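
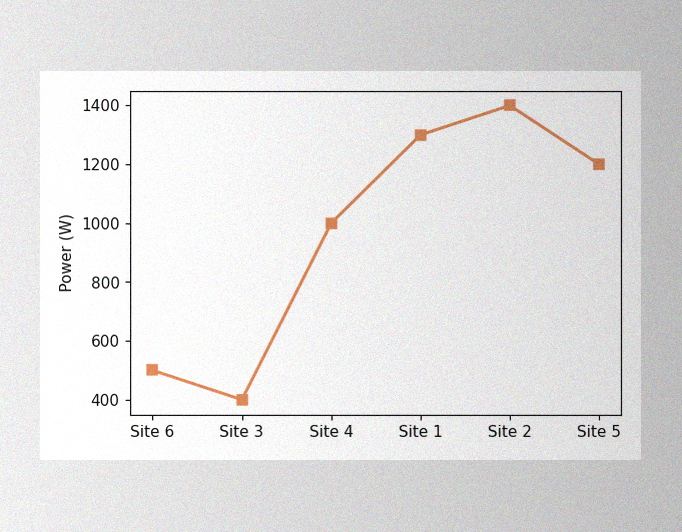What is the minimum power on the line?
The image has some photo noise and uneven lighting. The lowest point is at Site 3, and reading across to the y-axis gives 400W.

400W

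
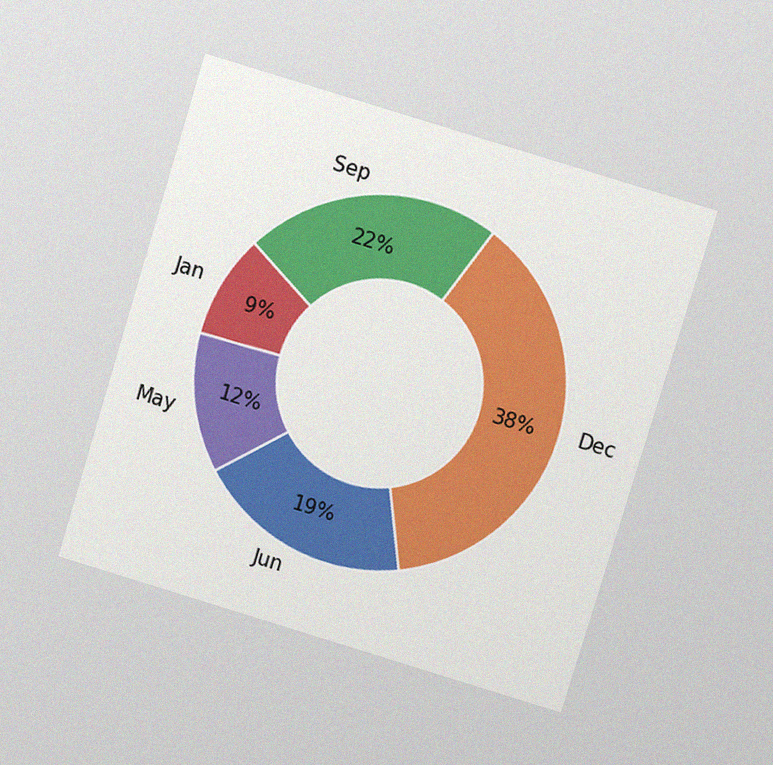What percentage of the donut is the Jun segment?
19%

The chart is tilted about 17° clockwise and viewed at a slight angle, with some photo noise. The Jun segment takes up 19% of the ring.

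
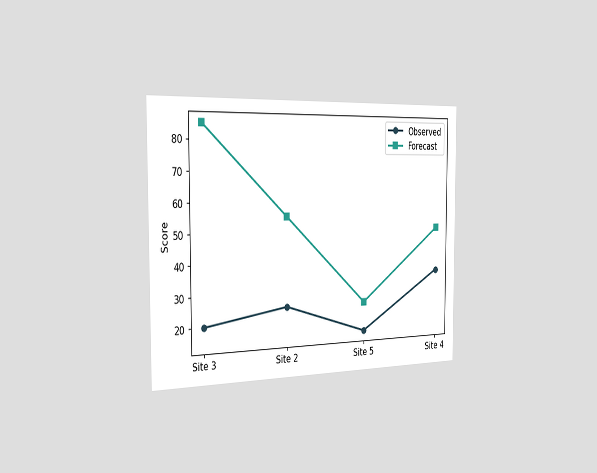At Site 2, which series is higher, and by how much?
Forecast, by 30

The chart is viewed slightly from the left. At Site 2, Forecast sits above the other line by 30.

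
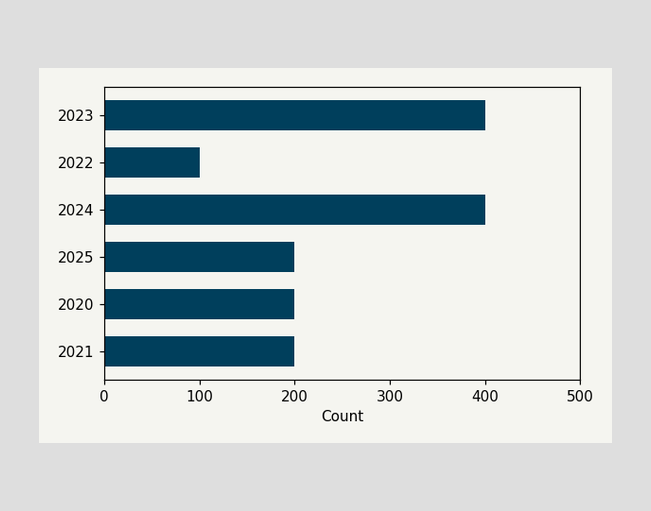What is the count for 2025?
200

Reading along the chart's x-axis, the 2025 bar reaches 200.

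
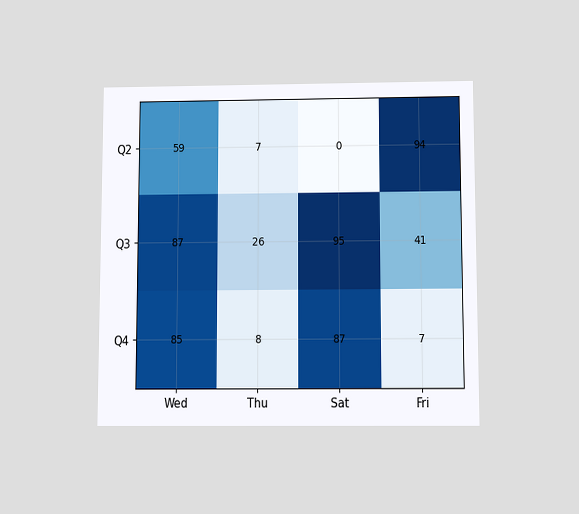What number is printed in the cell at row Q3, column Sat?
The chart is viewed slightly from below. The (Q3, Sat) cell reads 95.

95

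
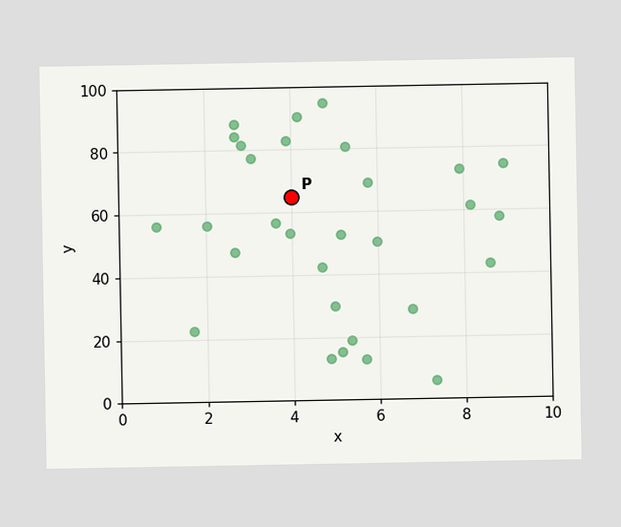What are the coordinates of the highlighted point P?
(4, 65)

Following the gridlines from P to each axis, P sits at (4, 65).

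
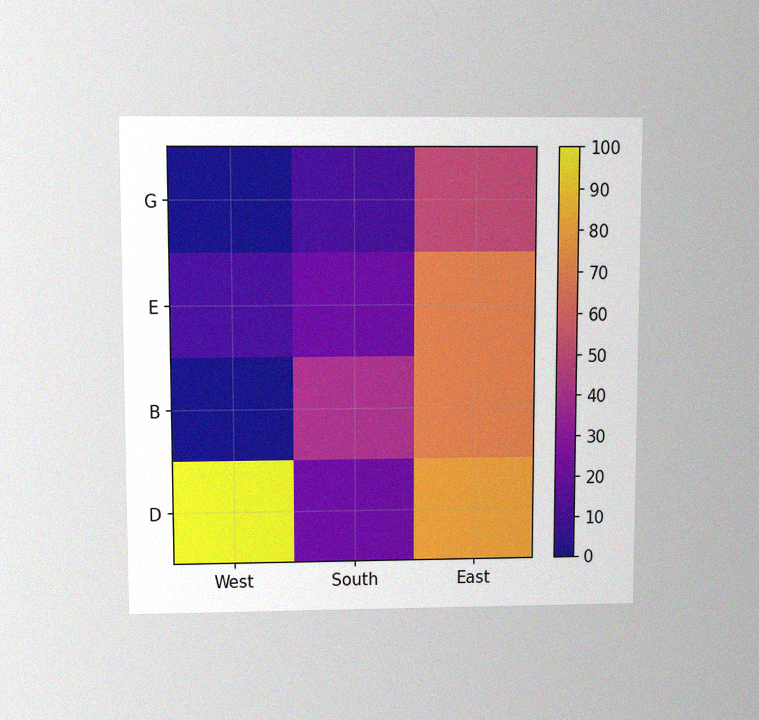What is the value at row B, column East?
The chart is viewed slightly from above, with some photo noise. Matching cell (B, East) against the colorbar gives 70.

70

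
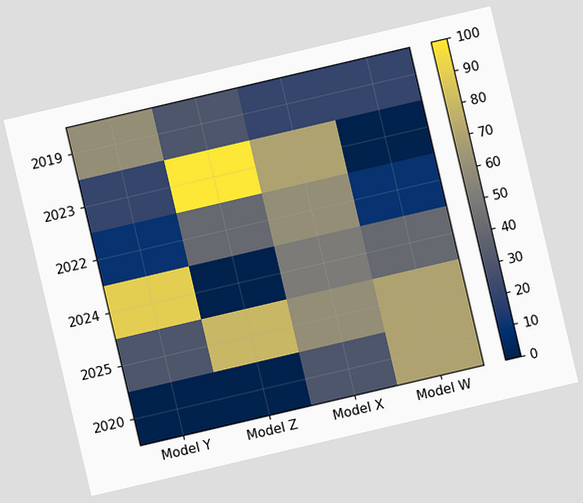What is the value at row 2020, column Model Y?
0

The chart is tilted about 13° counter-clockwise. Matching cell (2020, Model Y) against the colorbar gives 0.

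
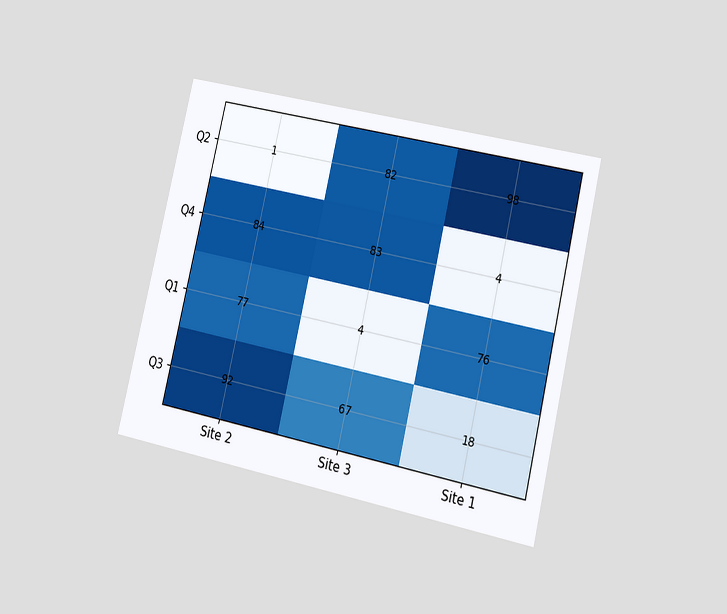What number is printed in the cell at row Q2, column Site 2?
1

The chart is tilted about 13° clockwise and viewed slightly from the right. The (Q2, Site 2) cell reads 1.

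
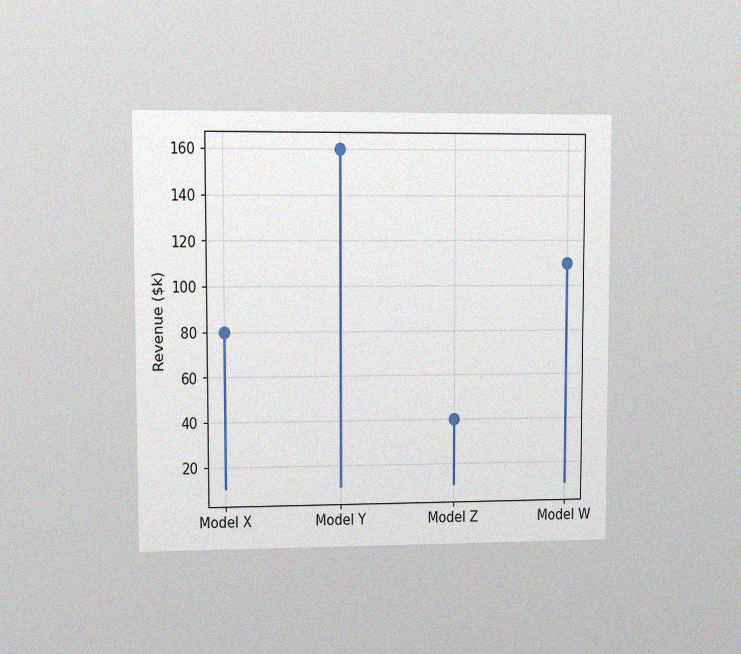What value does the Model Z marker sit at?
$40k

The chart is viewed at a slight angle, with some photo noise. The Model Z marker sits at $40k.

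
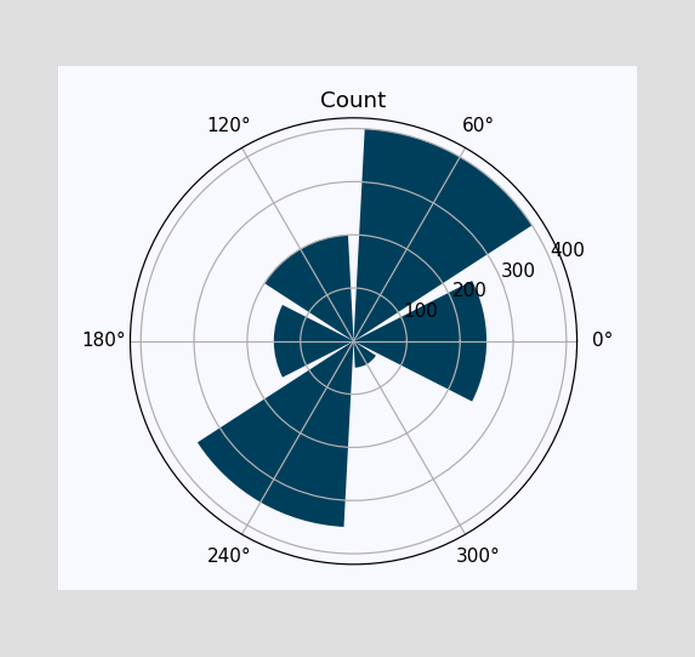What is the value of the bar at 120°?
The bar at 120° reaches 200 on the radial axis.

200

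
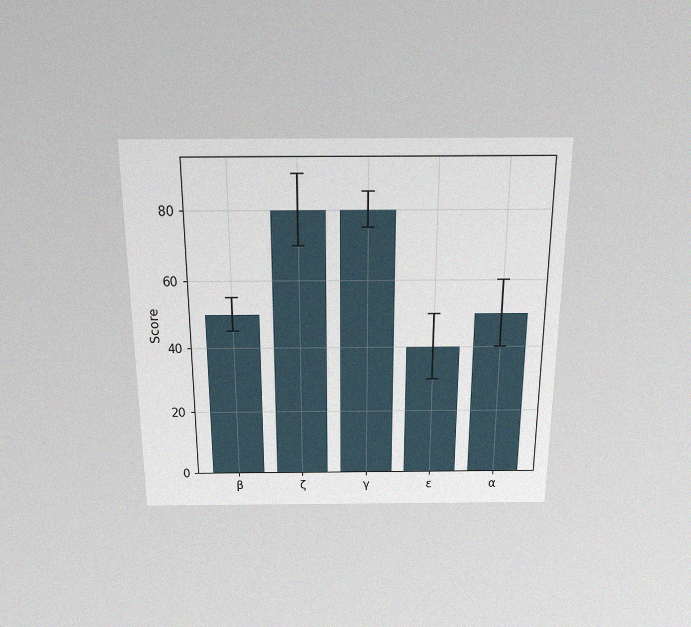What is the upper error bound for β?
The chart is viewed slightly from above, with some photo noise. The β bar's upper whisker reaches 55.

55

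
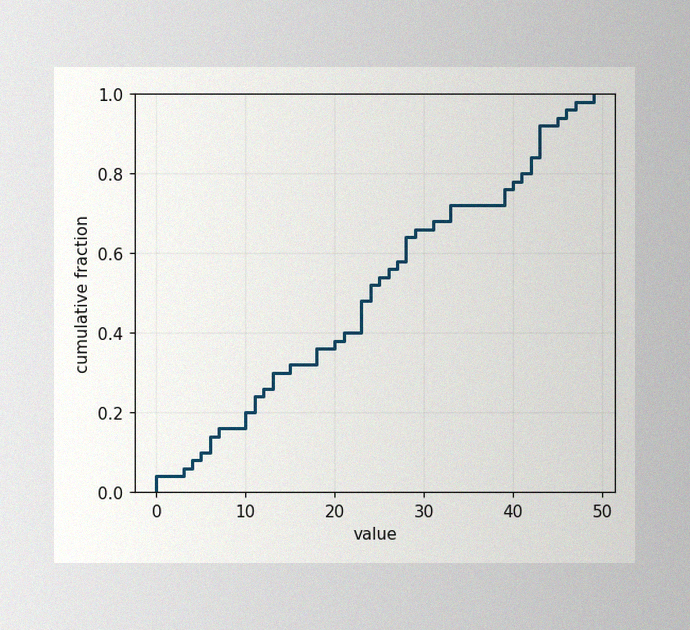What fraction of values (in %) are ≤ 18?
36%

The image has some photo noise and uneven lighting. At x=18 the ECDF step is at 36%.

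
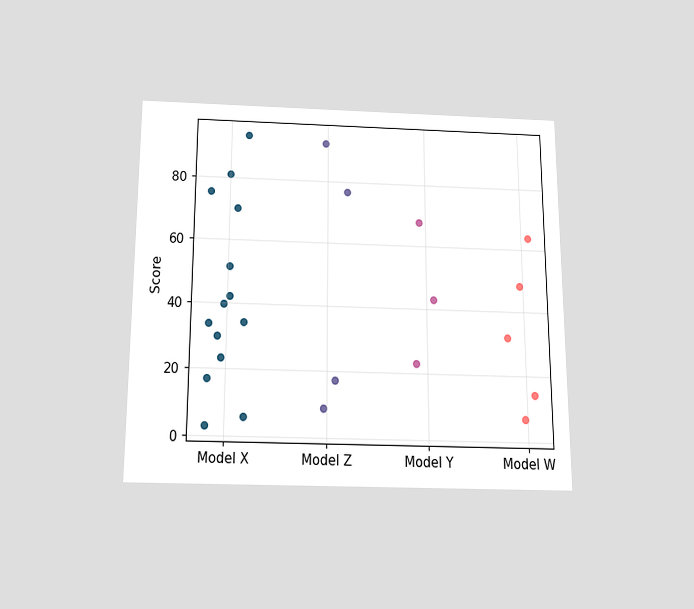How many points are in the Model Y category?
3

The chart is viewed slightly from below. Counting the markers in the Model Y column gives 3.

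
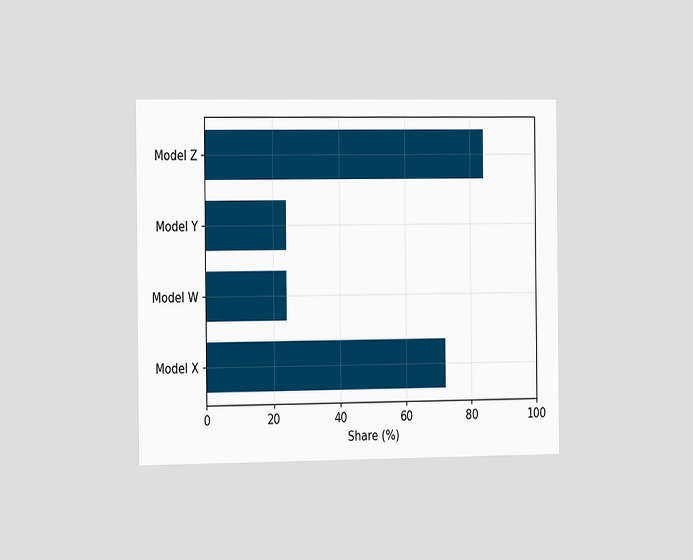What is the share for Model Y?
24%

The chart is viewed slightly from the left. Reading along the chart's x-axis, the Model Y bar reaches 24%.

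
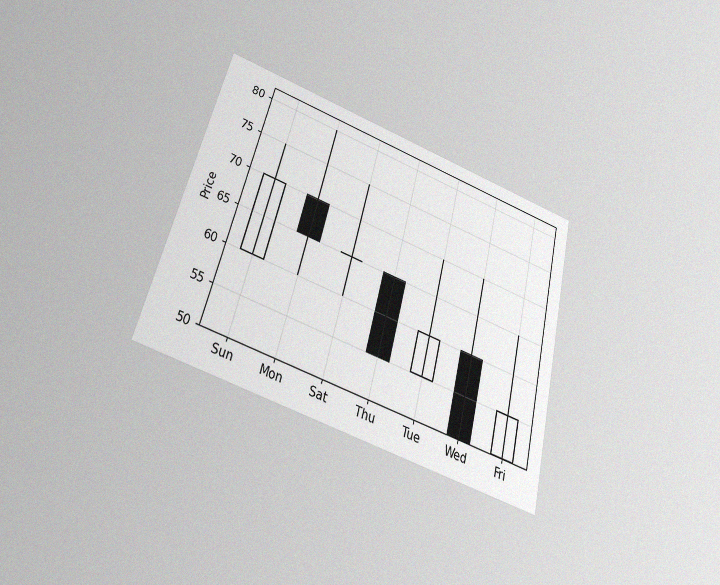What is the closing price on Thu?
55

The chart is tilted about 14° clockwise and viewed slightly from below, with some photo noise. The Thu candle closes at 55.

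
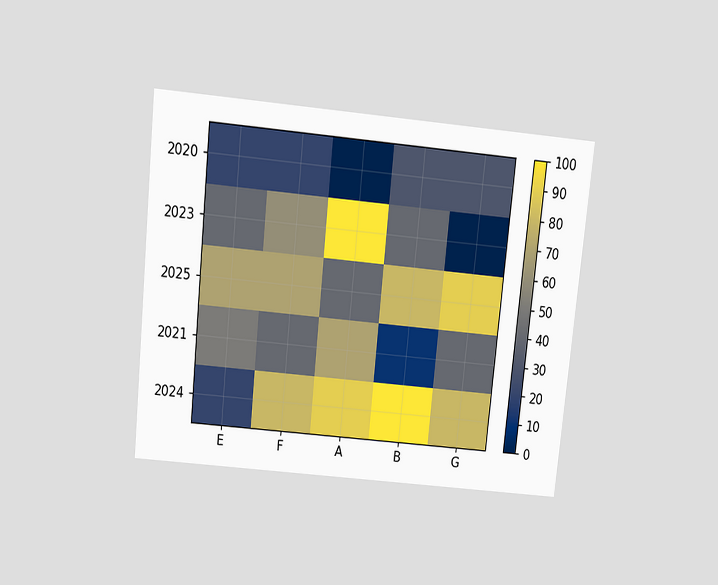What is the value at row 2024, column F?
80

The chart is tilted about 6° clockwise and viewed slightly from above. Matching cell (2024, F) against the colorbar gives 80.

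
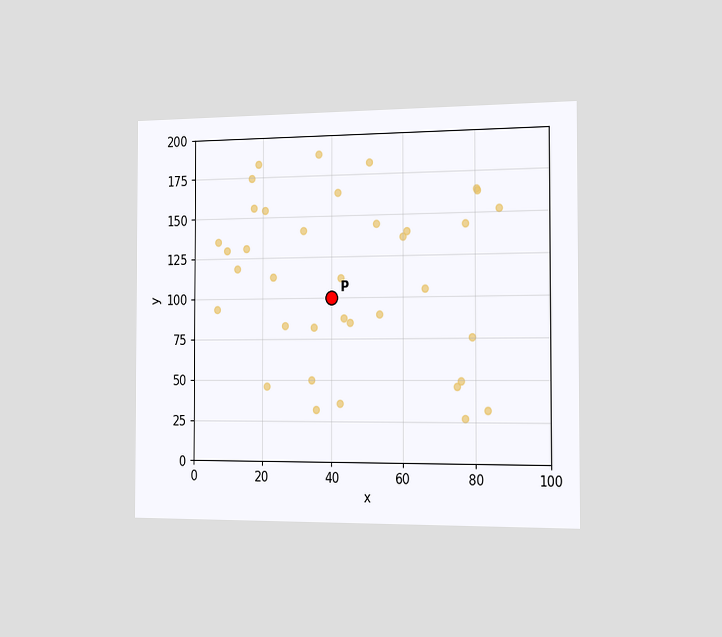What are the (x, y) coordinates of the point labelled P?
(40, 100)

The chart is viewed slightly from the right. Following the gridlines from P to each axis, P sits at (40, 100).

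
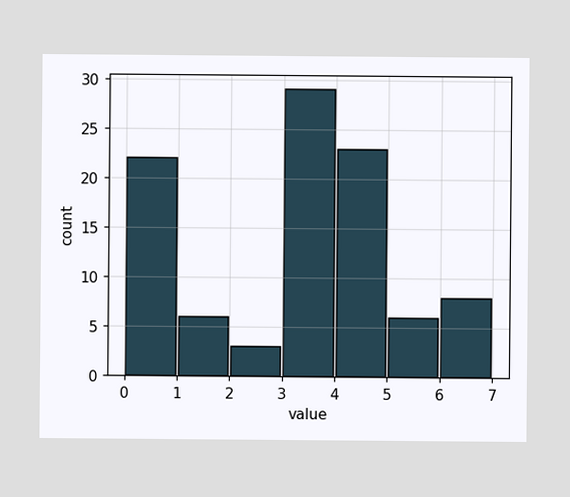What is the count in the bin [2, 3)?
The [2, 3) bin has height 3.

3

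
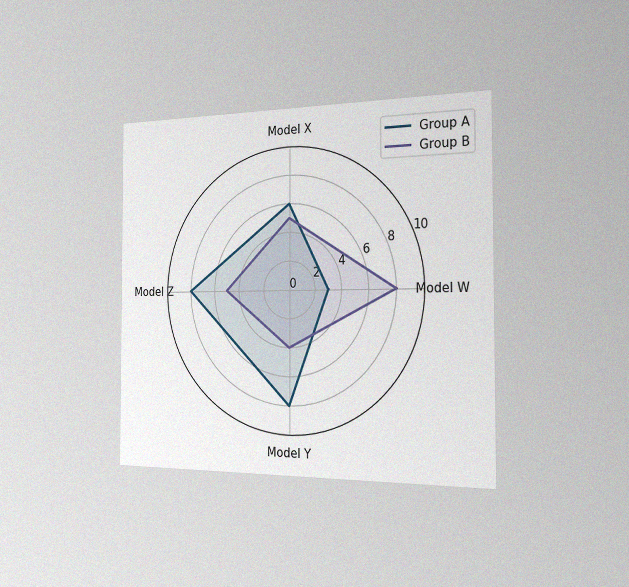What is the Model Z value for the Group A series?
8

The chart is viewed slightly from the right, with some photo noise. On the Model Z axis, Group A reaches 8.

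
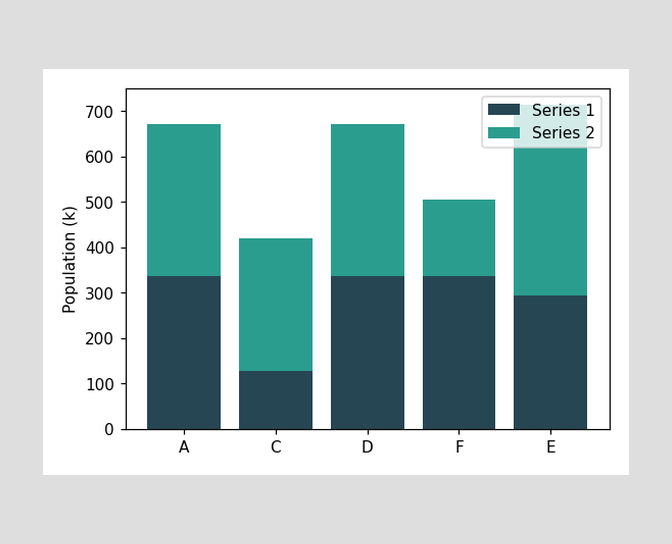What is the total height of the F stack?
The F stack's top reaches 504k on the y-axis.

504k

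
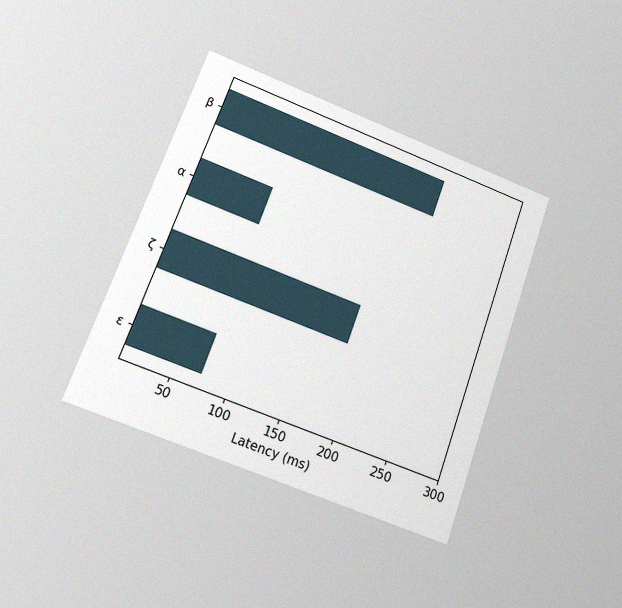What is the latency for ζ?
185ms

The chart is tilted about 20° clockwise and viewed at a slight angle, with some photo noise. Reading along the chart's x-axis, the ζ bar reaches 185ms.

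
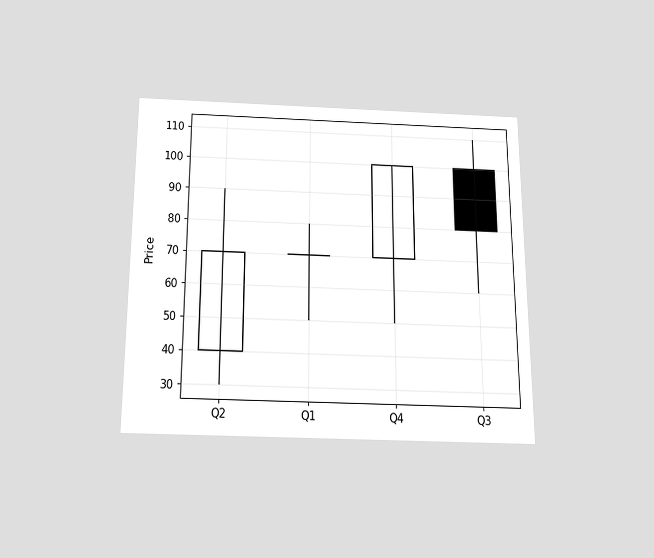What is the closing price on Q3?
80

The chart is viewed slightly from below. The Q3 candle closes at 80.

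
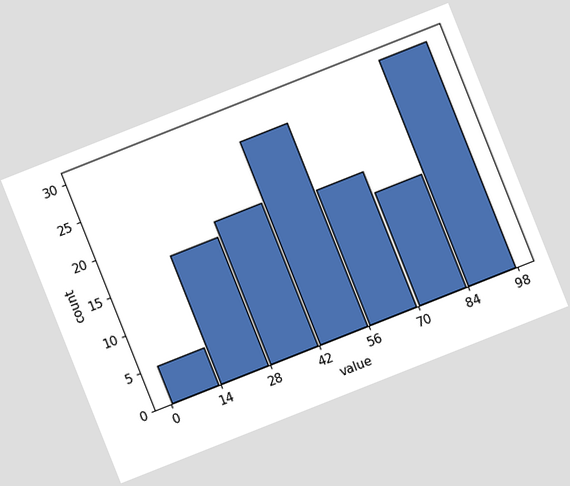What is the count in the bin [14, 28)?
17

The chart is tilted about 22° counter-clockwise. The [14, 28) bin has height 17.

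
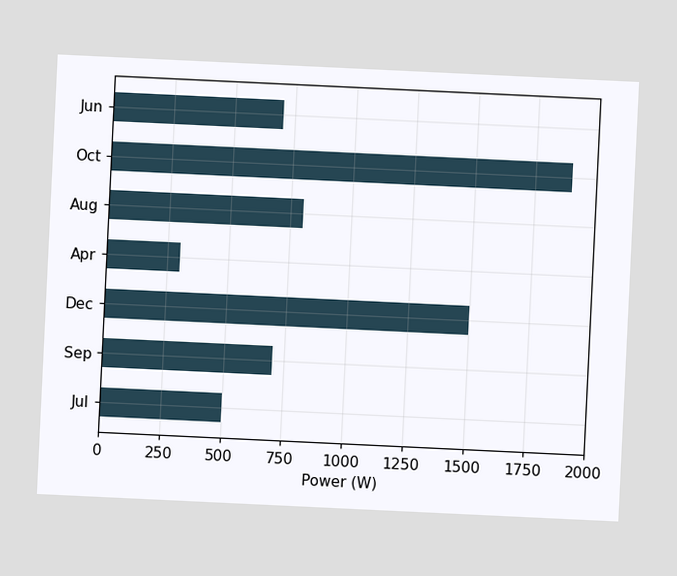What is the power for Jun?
The chart is tilted about 3° clockwise. Reading along the chart's x-axis, the Jun bar reaches 700W.

700W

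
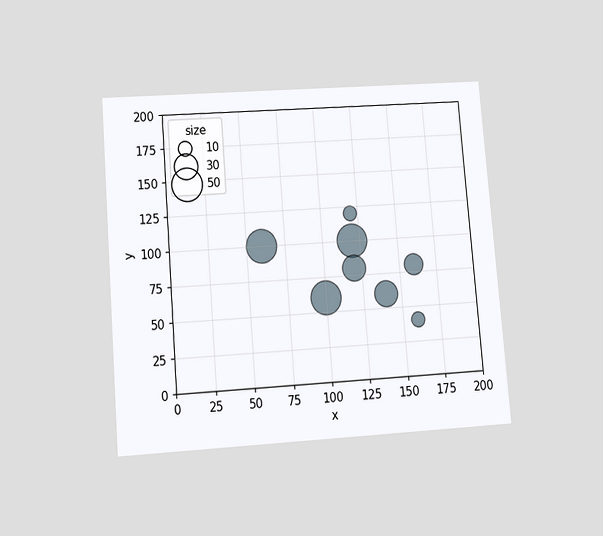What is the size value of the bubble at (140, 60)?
30

The chart is tilted about 5° counter-clockwise and viewed slightly from below. Matching the bubble at (140, 60) against the size legend gives 30.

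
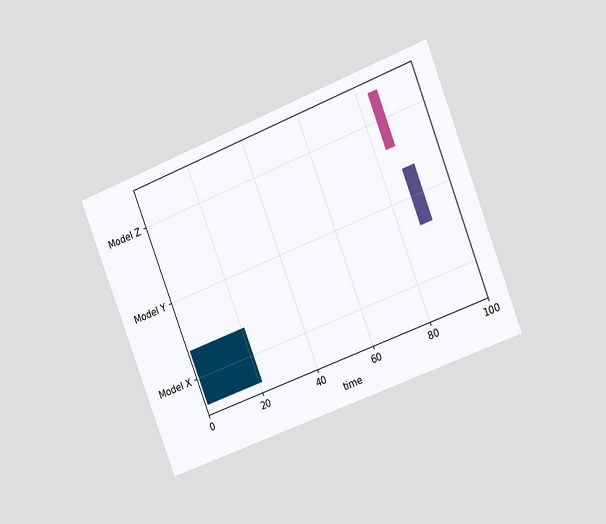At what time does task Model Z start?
84

The chart is tilted about 21° counter-clockwise and viewed at a slight angle. The Model Z bar begins at t=84.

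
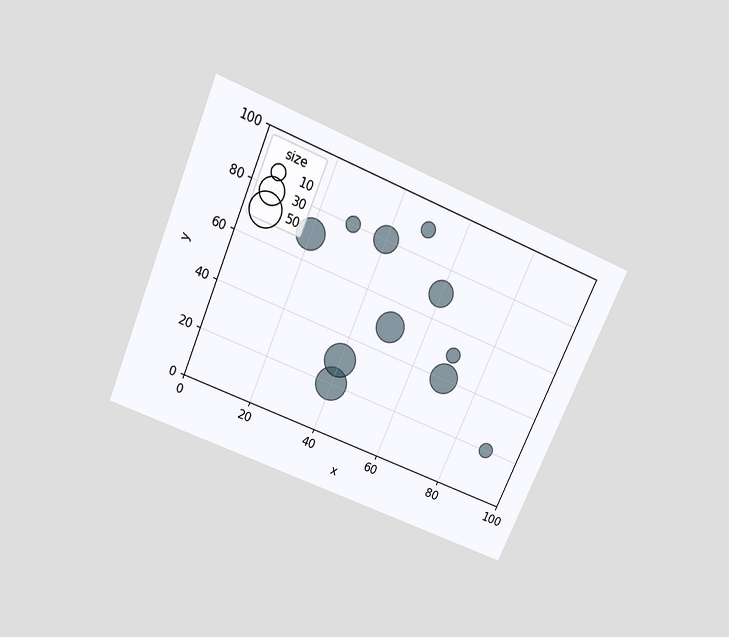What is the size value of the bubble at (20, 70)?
The chart is tilted about 23° clockwise and viewed slightly from above. Matching the bubble at (20, 70) against the size legend gives 40.

40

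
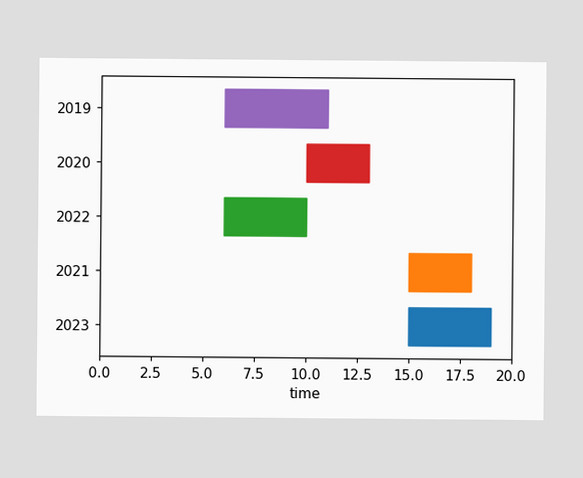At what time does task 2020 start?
10

The 2020 bar begins at t=10.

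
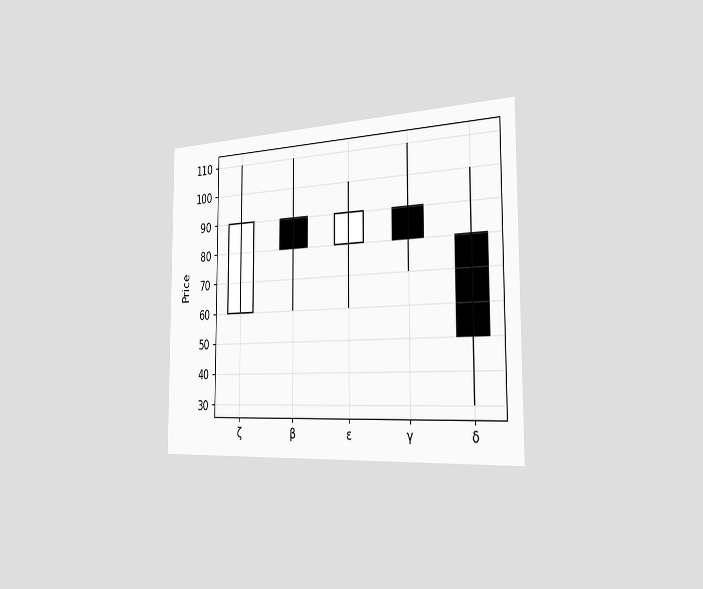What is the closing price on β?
The chart is viewed slightly from the right. The β candle closes at 80.

80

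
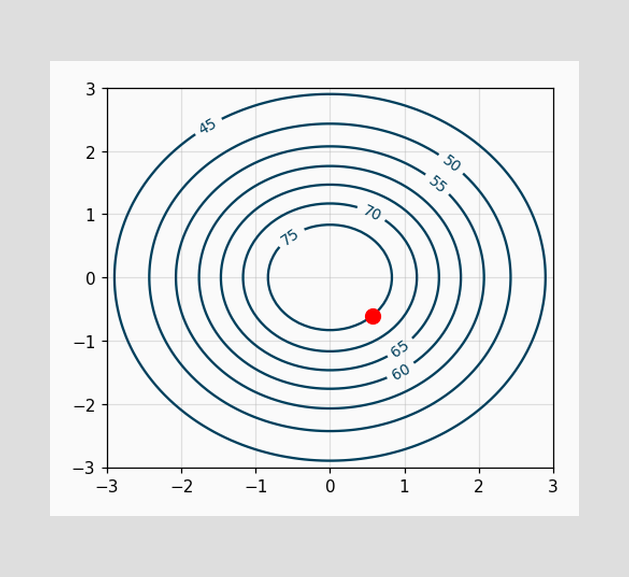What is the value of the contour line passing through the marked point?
The marked point sits on the contour labelled 75.

75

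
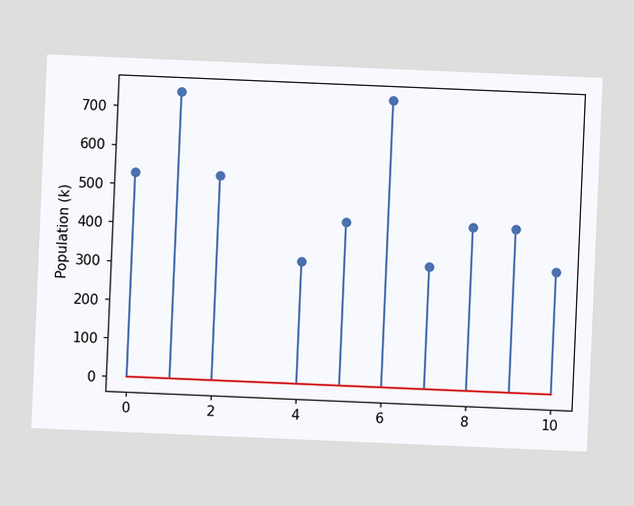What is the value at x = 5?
The chart is tilted about 2° clockwise. The stem at x=5 reaches 424k.

424k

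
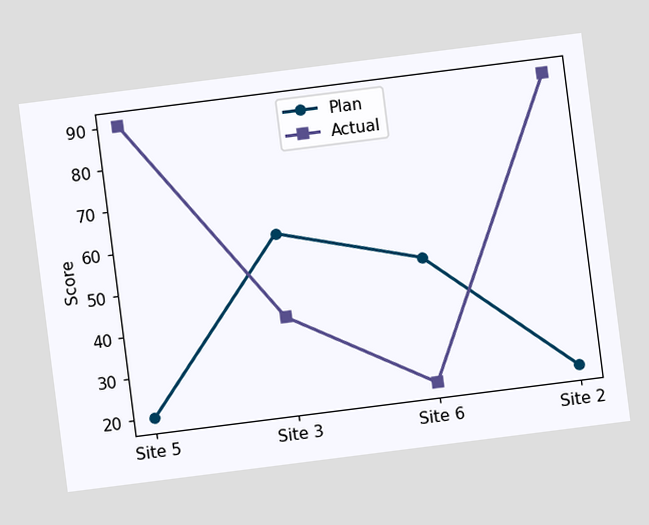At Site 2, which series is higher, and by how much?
Actual, by 70

The chart is tilted about 7° counter-clockwise. At Site 2, Actual sits above the other line by 70.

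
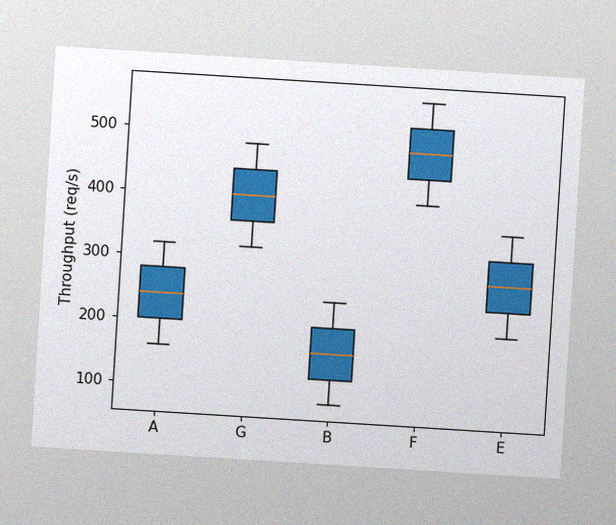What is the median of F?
The chart is tilted about 4° clockwise, with some photo noise. The median line in the F box sits at 480req/s.

480req/s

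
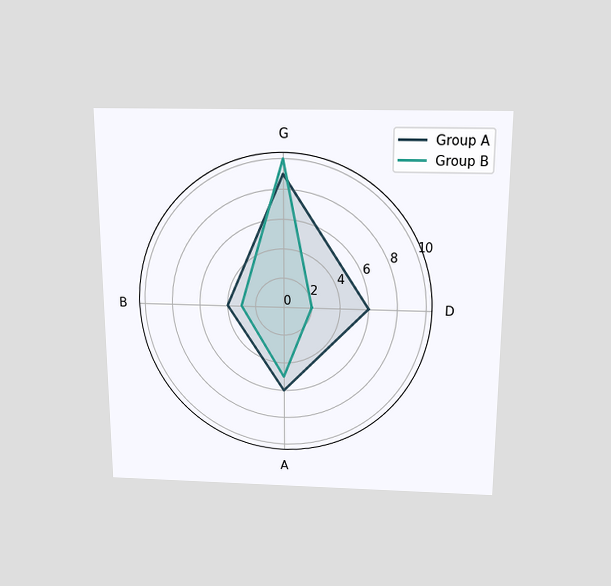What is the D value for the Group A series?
The chart is viewed slightly from above. On the D axis, Group A reaches 6.

6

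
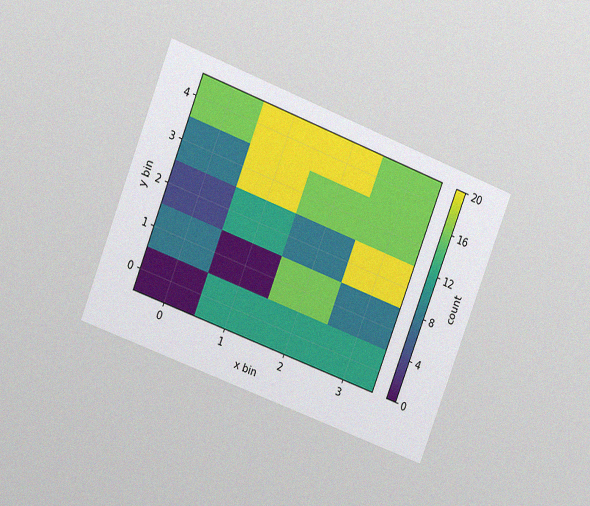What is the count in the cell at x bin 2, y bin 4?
The chart is tilted about 21° clockwise and viewed at a slight angle, with some photo noise. Matching the cell (2, 4) against the colorbar gives 20.

20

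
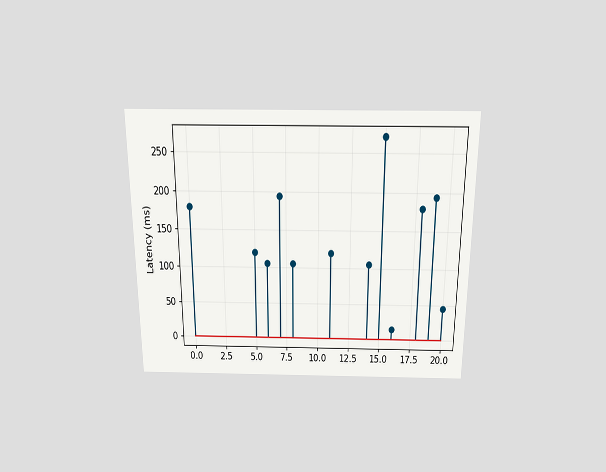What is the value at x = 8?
105ms

The chart is viewed slightly from above. The stem at x=8 reaches 105ms.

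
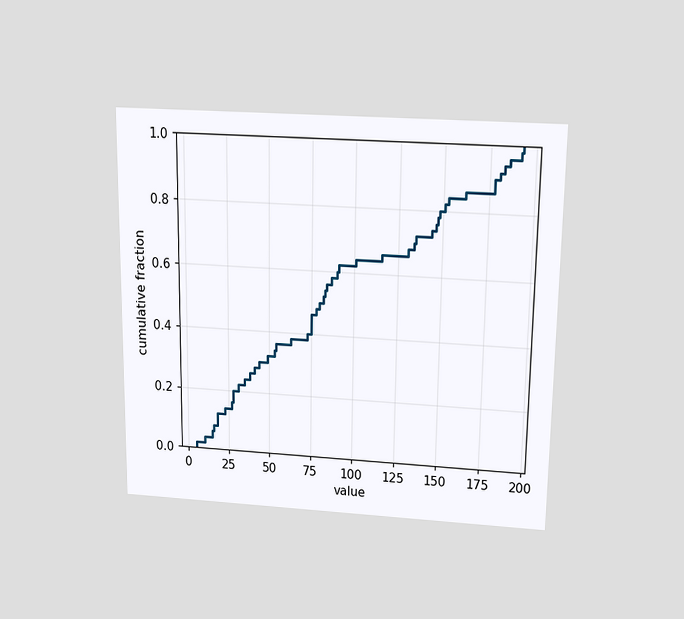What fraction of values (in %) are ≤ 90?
60%

The chart is viewed slightly from above. At x=90 the ECDF step is at 60%.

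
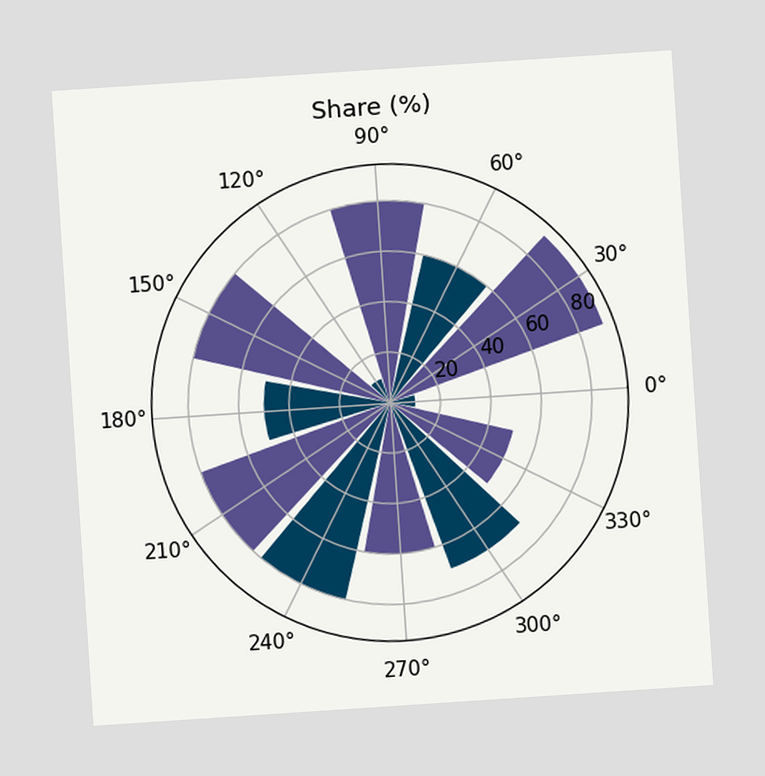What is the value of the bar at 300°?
The chart is tilted about 4° counter-clockwise. The bar at 300° reaches 70% on the radial axis.

70%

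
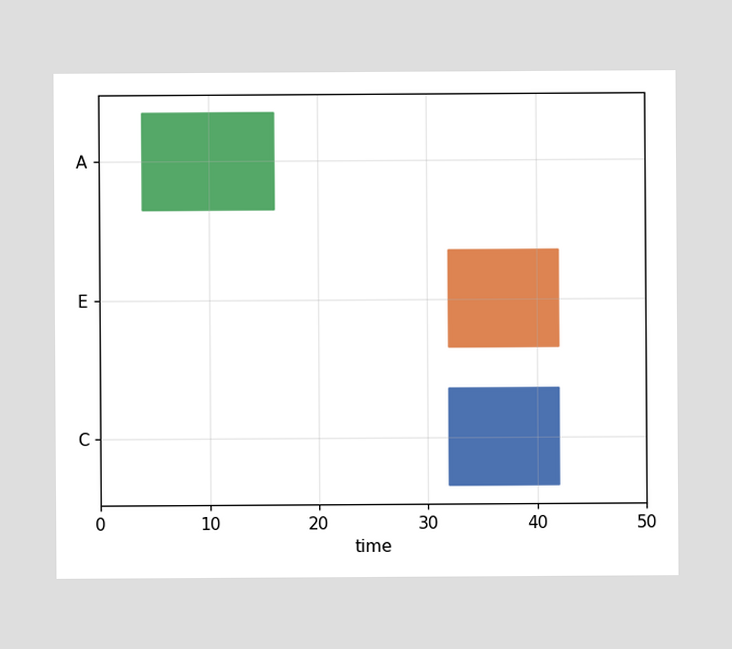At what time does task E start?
32

The E bar begins at t=32.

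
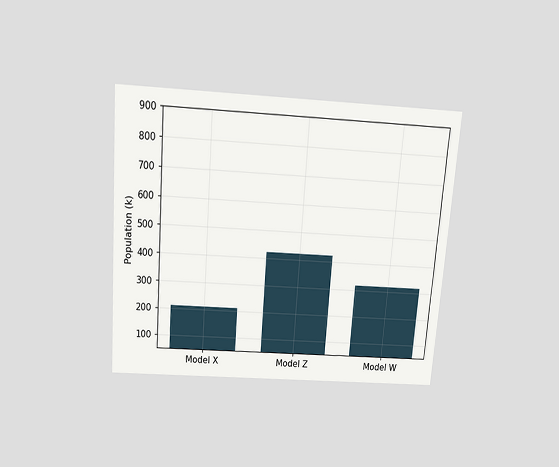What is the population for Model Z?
424k

The chart is tilted about 4° clockwise and viewed slightly from above. Reading along the chart's y-axis, the Model Z bar reaches 424k.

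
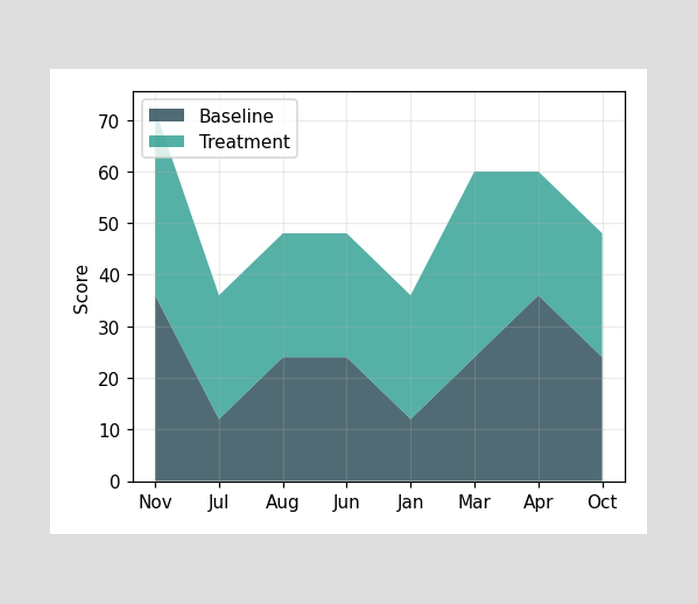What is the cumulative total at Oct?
48

The stacked total at Oct reaches 48.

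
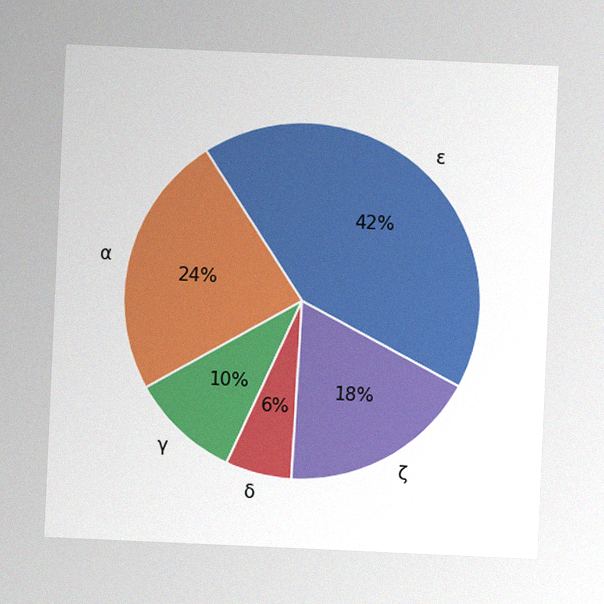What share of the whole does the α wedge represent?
The chart is tilted about 3° clockwise, with some photo noise. The α slice takes up 24% of the pie.

24%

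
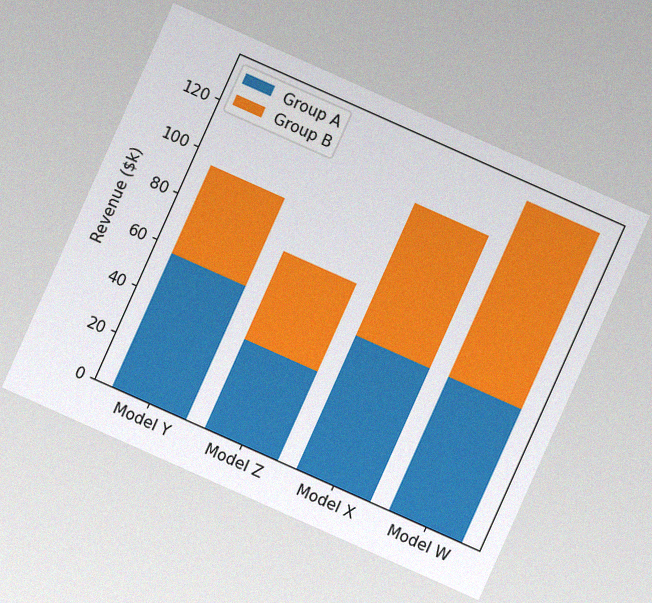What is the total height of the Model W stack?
$133k

The chart is tilted about 24° clockwise, with some photo noise. The Model W stack's top reaches $133k on the y-axis.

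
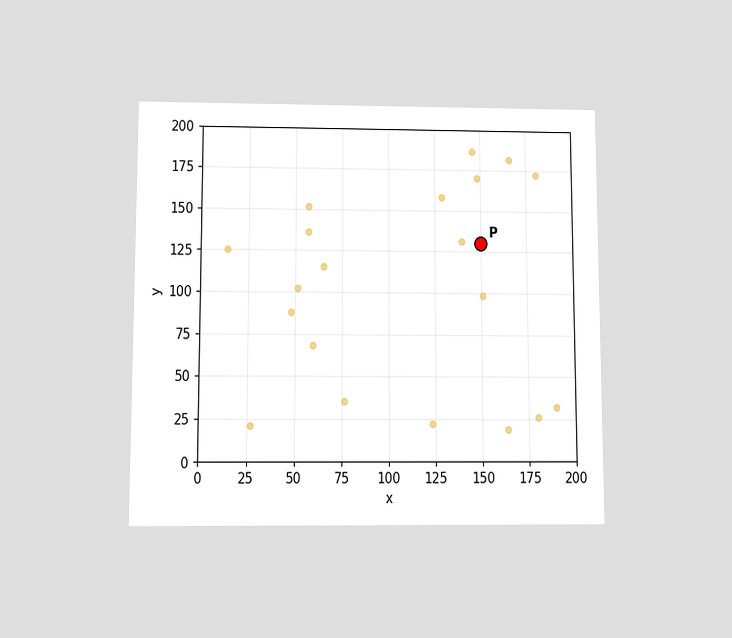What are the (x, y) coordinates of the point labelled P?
(150, 130)

The chart is viewed slightly from below. Following the gridlines from P to each axis, P sits at (150, 130).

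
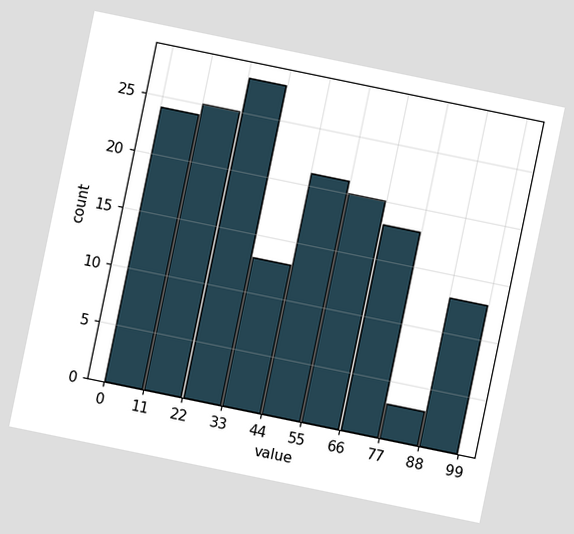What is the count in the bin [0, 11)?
24

The chart is tilted about 12° clockwise. The [0, 11) bin has height 24.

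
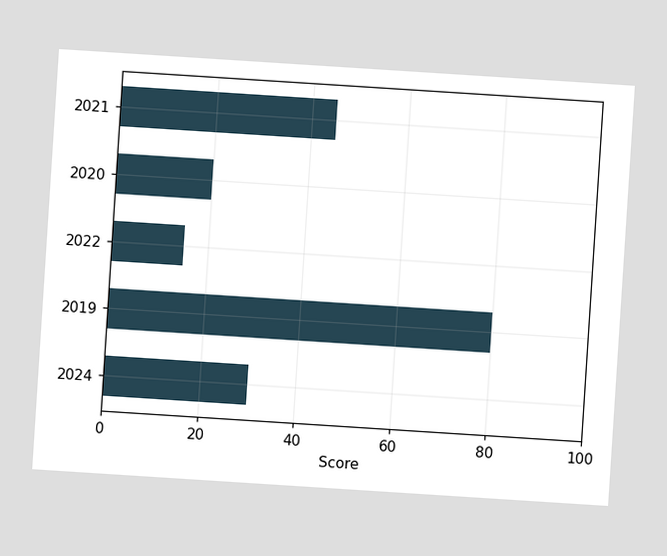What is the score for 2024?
The chart is tilted about 4° clockwise. Reading along the chart's x-axis, the 2024 bar reaches 30.

30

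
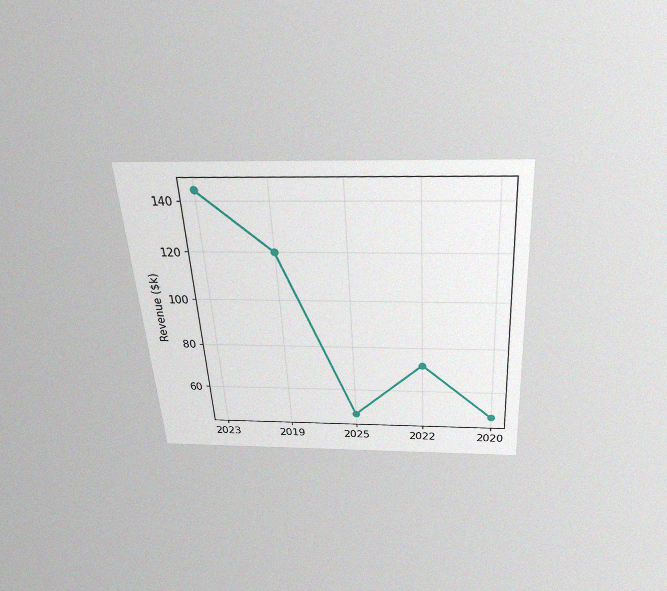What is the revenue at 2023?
$144k

The chart is tilted about 4° counter-clockwise and viewed slightly from above, with some photo noise. At 2023, the line is at $144k.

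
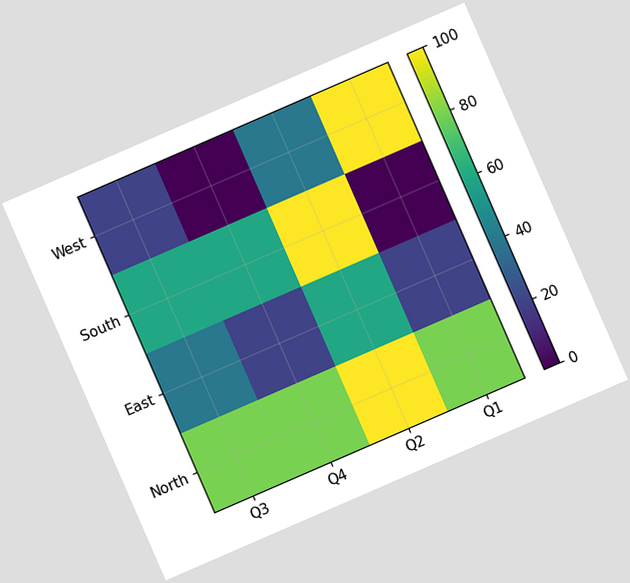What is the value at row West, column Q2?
40

The chart is tilted about 23° counter-clockwise. Matching cell (West, Q2) against the colorbar gives 40.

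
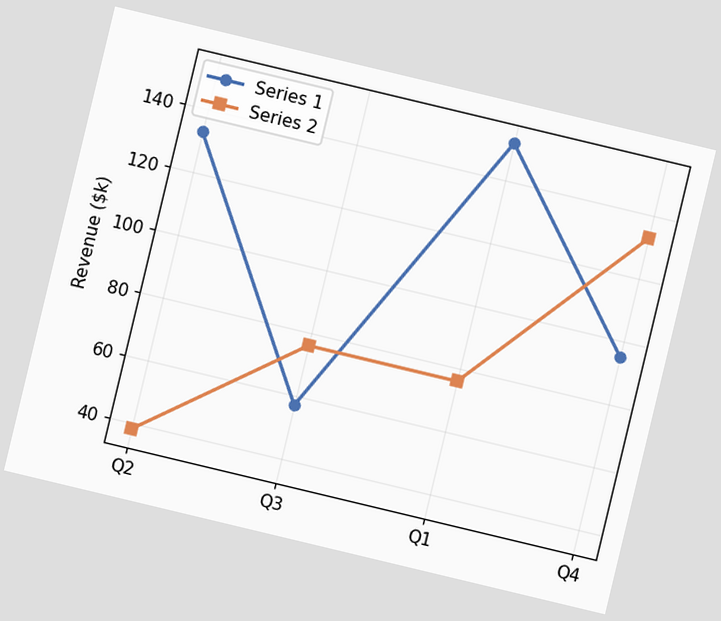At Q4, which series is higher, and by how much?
Series 2, by $38k

The chart is tilted about 13° clockwise. At Q4, Series 2 sits above the other line by $38k.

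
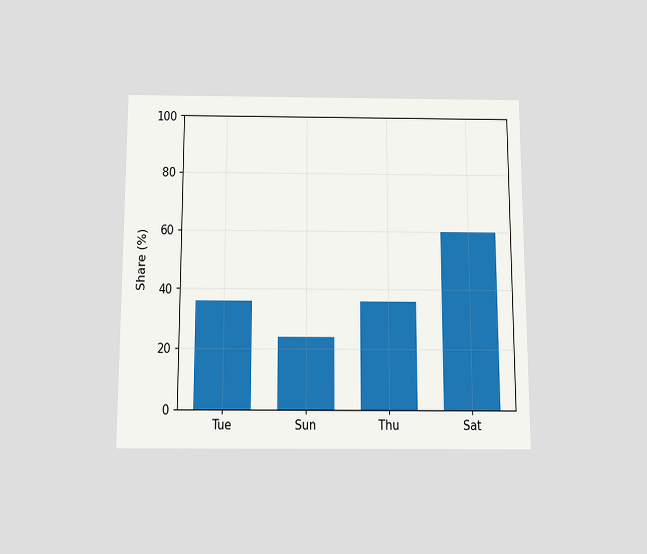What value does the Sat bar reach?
60%

The chart is viewed slightly from below. Reading along the chart's y-axis, the Sat bar reaches 60%.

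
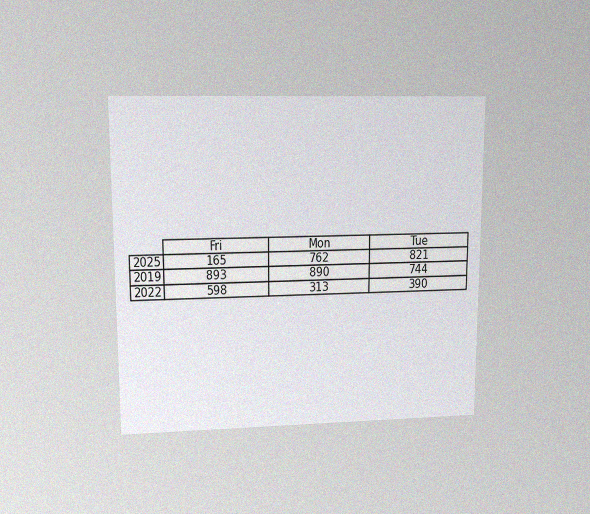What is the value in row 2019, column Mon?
890

The chart is viewed at a slight angle, with some photo noise. The (2019, Mon) cell reads 890.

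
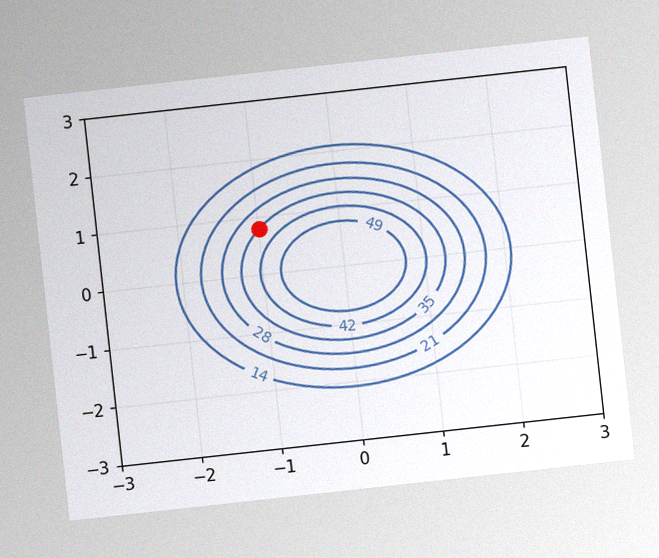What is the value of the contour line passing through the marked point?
The chart is tilted about 6° counter-clockwise, with some photo noise. The marked point sits on the contour labelled 35.

35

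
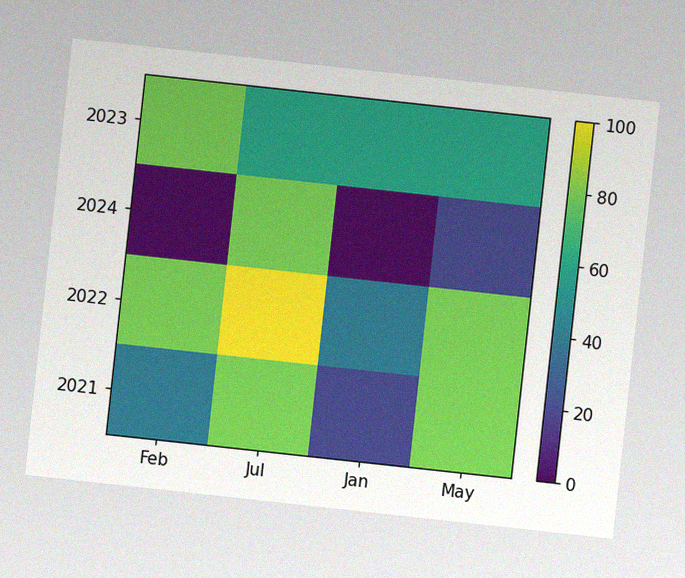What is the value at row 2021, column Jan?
20

The chart is tilted about 6° clockwise, with some photo noise. Matching cell (2021, Jan) against the colorbar gives 20.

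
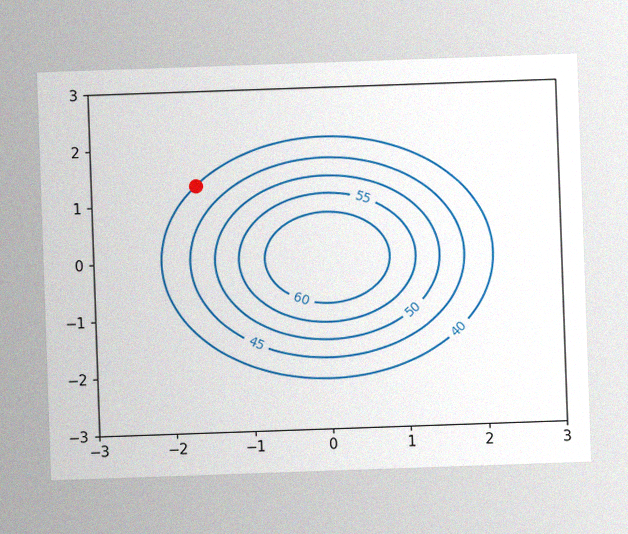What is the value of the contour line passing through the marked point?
40

The image has some photo noise and uneven lighting. The marked point sits on the contour labelled 40.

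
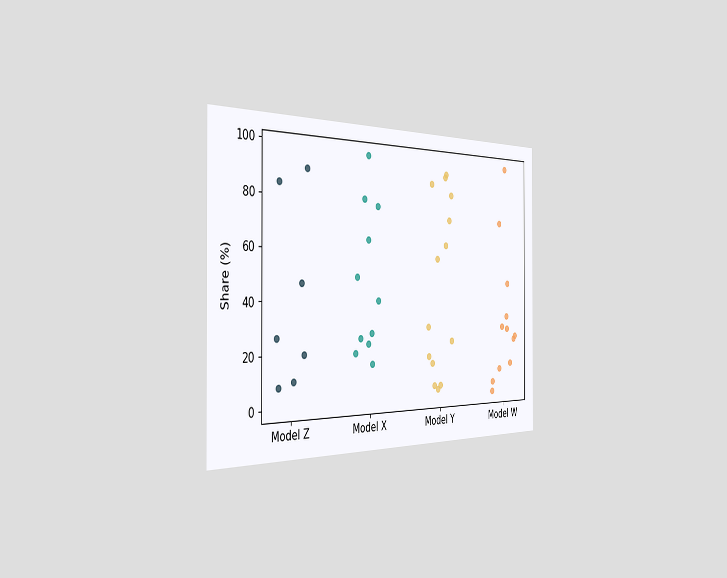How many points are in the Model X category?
11

The chart is viewed slightly from the left. Counting the markers in the Model X column gives 11.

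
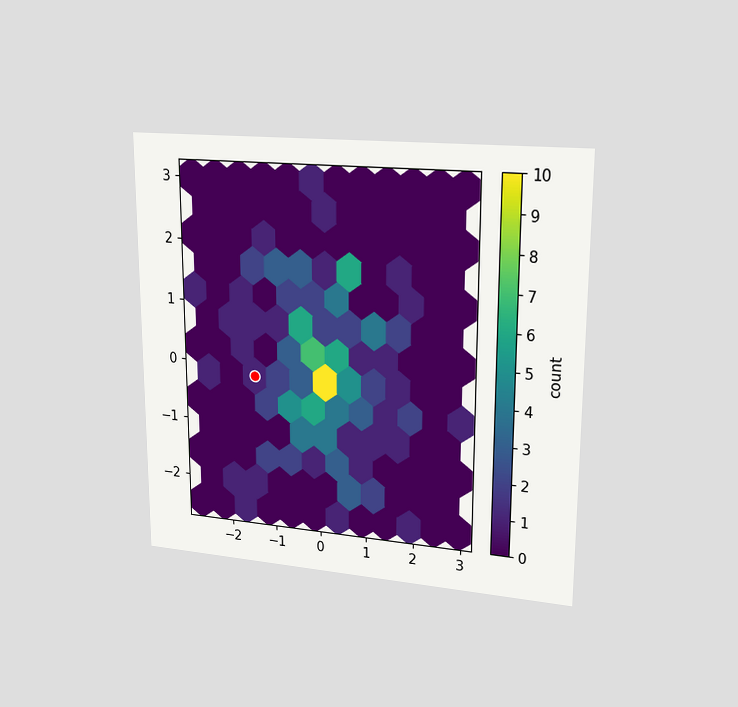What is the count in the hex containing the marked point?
The chart is viewed at a slight angle. The marked hex reads 1 on the colorbar.

1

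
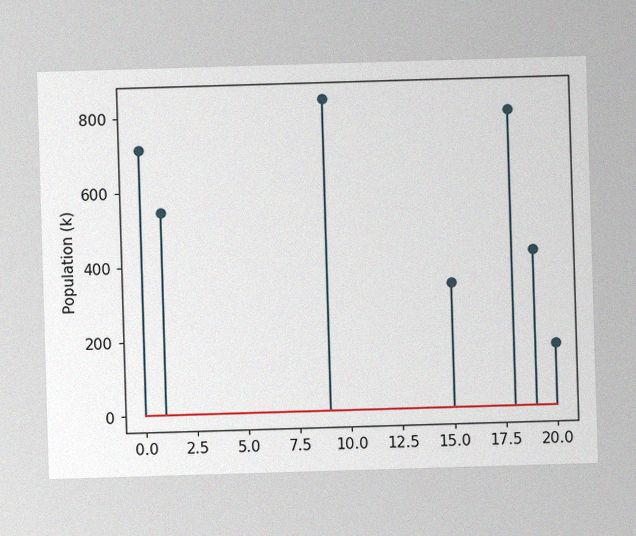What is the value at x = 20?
168k

The image has some photo noise and uneven lighting. The stem at x=20 reaches 168k.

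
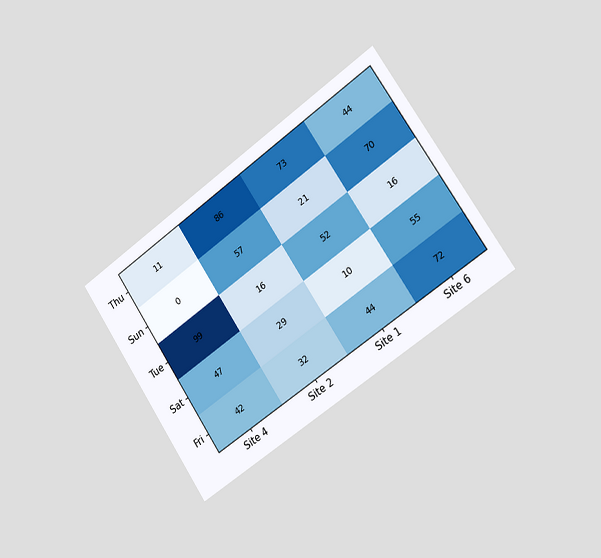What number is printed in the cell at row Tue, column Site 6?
16

The chart is tilted about 34° counter-clockwise and viewed slightly from the right. The (Tue, Site 6) cell reads 16.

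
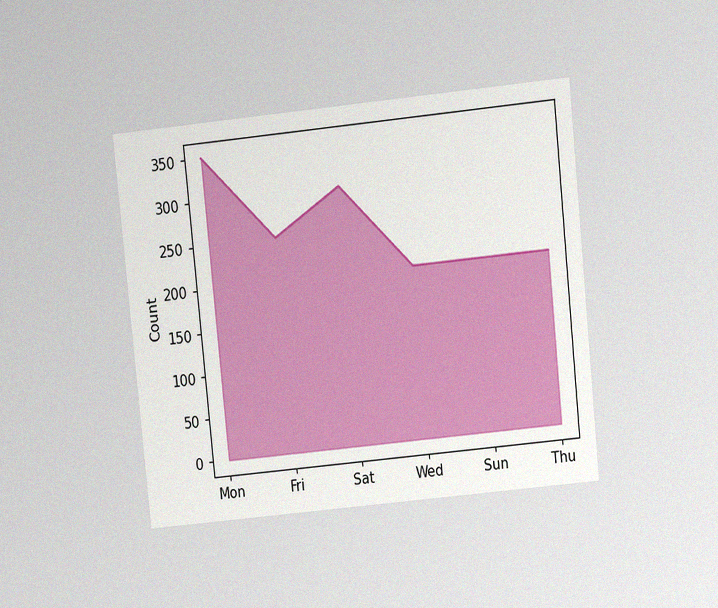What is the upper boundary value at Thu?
The chart is tilted about 6° counter-clockwise and viewed at a slight angle, with some photo noise. At Thu the upper boundary is at 200.

200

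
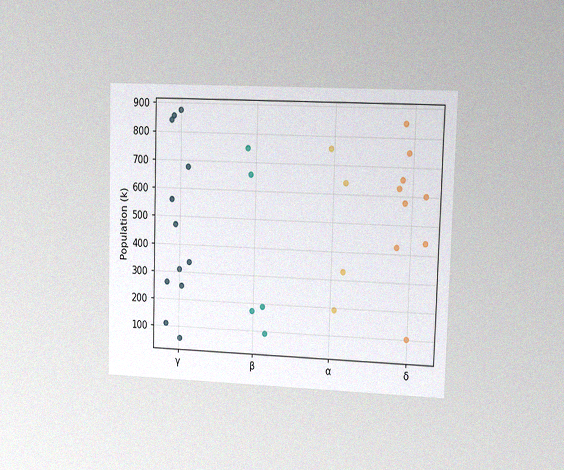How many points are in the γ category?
The chart is viewed at a slight angle, with some photo noise. Counting the markers in the γ column gives 12.

12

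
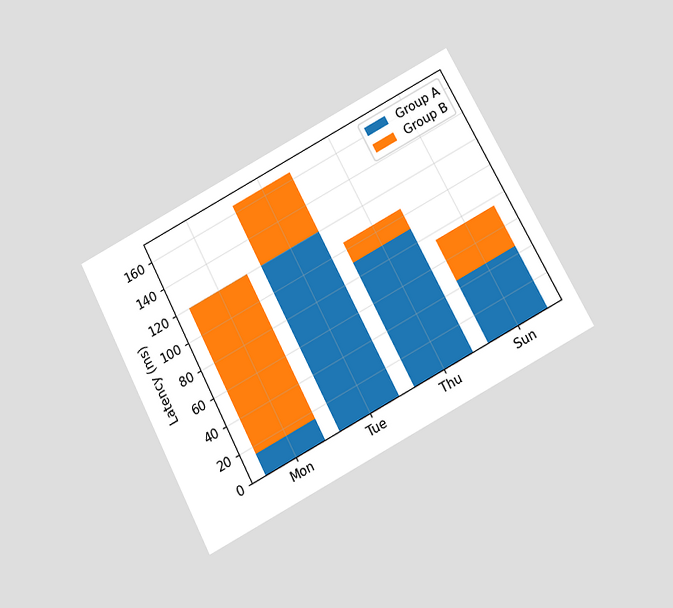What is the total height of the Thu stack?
105ms

The chart is tilted about 28° counter-clockwise and viewed slightly from below. The Thu stack's top reaches 105ms on the y-axis.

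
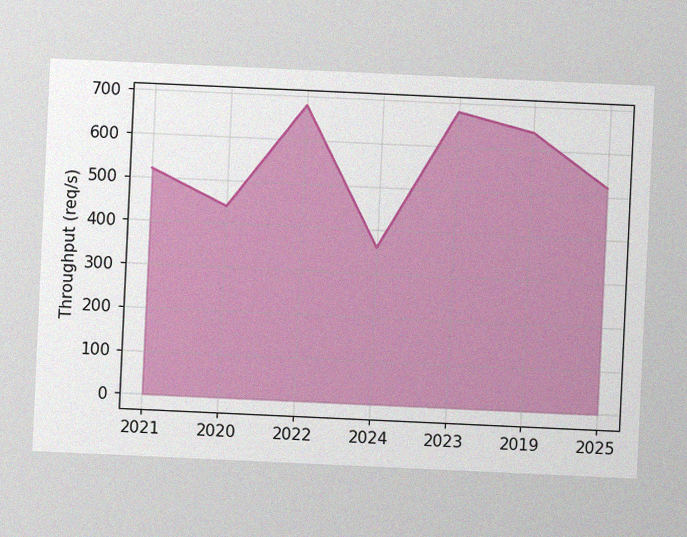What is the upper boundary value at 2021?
520req/s

The chart is tilted about 3° clockwise, with some photo noise. At 2021 the upper boundary is at 520req/s.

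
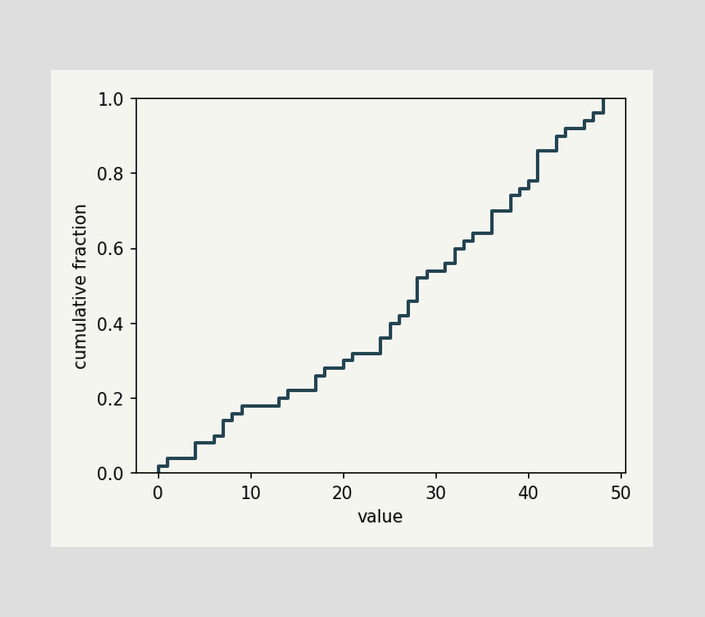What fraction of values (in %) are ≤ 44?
At x=44 the ECDF step is at 92%.

92%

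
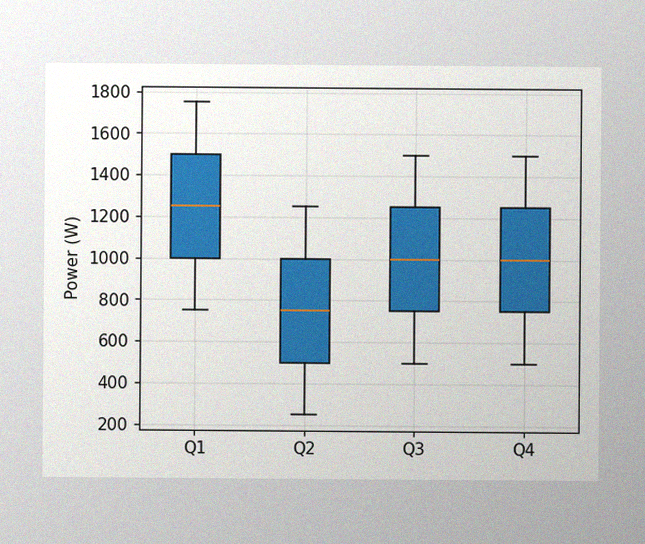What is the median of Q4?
The image has some photo noise and uneven lighting. The median line in the Q4 box sits at 1000W.

1000W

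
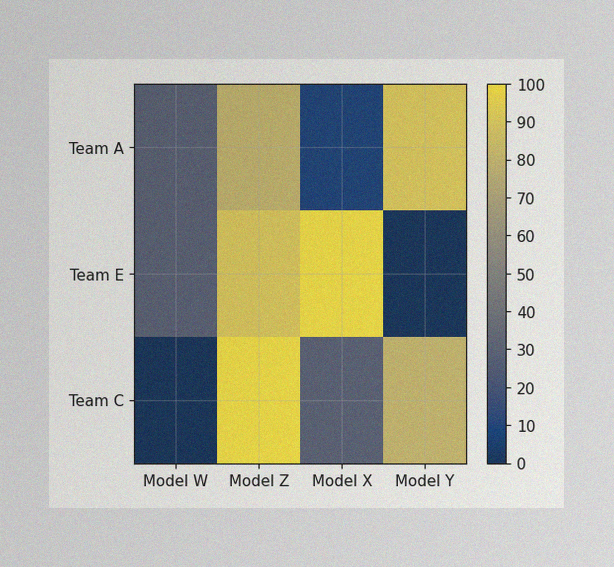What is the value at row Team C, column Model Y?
The image has some photo noise and uneven lighting. Matching cell (Team C, Model Y) against the colorbar gives 80.

80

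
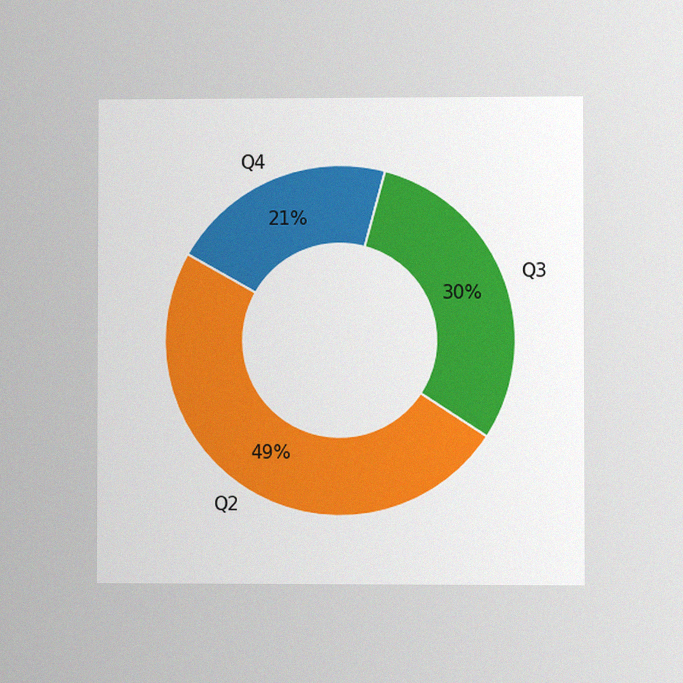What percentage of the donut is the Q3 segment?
The chart is viewed at a slight angle, with some photo noise. The Q3 segment takes up 30% of the ring.

30%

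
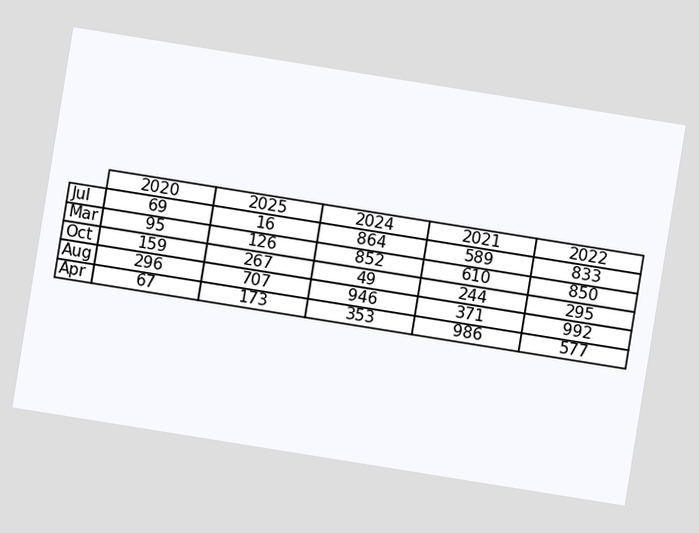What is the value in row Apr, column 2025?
173

The chart is tilted about 9° clockwise. The (Apr, 2025) cell reads 173.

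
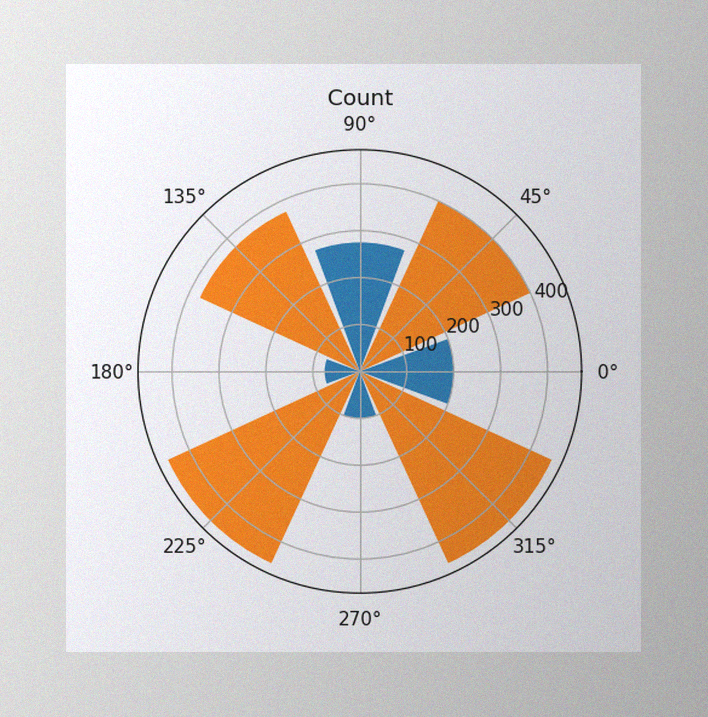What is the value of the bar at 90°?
The image has some photo noise and uneven lighting. The bar at 90° reaches 275 on the radial axis.

275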